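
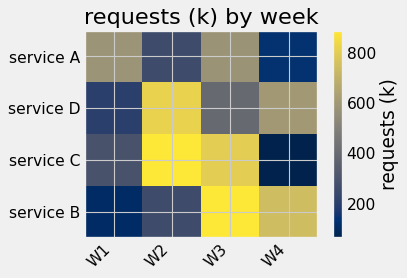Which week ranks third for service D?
Top 4 for service D: W2 ≈ 800, W4 ≈ 600, W3 ≈ 400, W1 ≈ 200.

W3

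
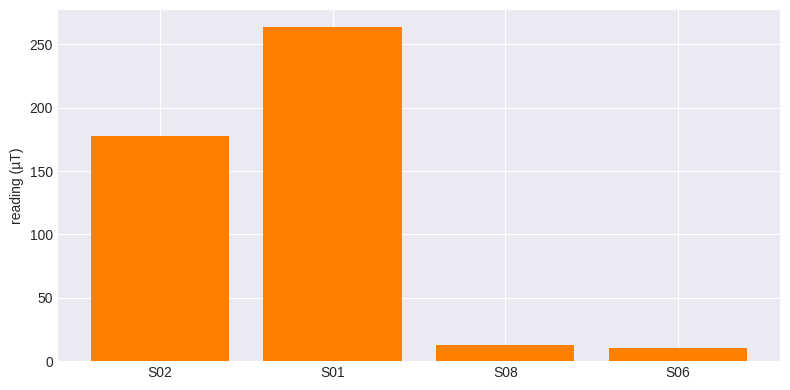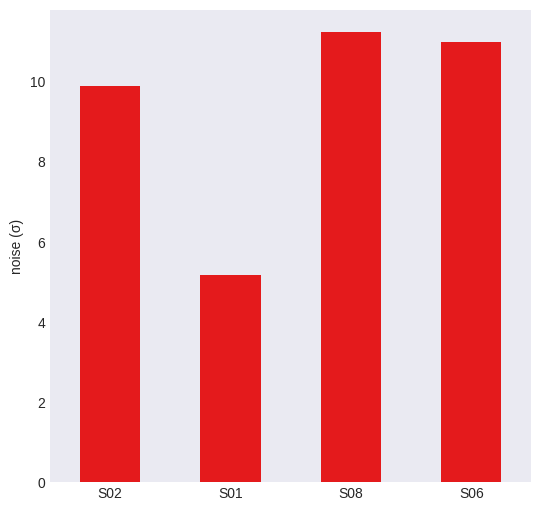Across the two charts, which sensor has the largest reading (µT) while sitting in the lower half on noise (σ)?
Chart 2 median noise (σ) ≈ 10; below-median sensors: S02, S01. Among those, S01 has the highest reading (µT) (≈ 275).

S01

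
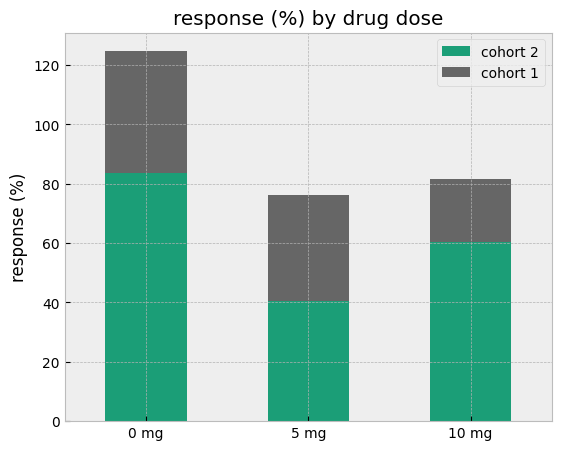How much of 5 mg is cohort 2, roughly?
≈ 40

cohort 2 top ≈ 40, bottom ≈ 0; segment ≈ 40.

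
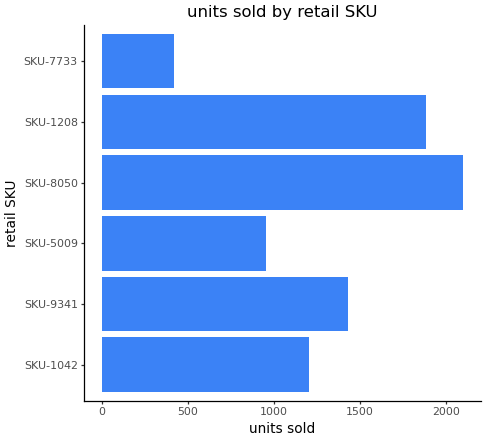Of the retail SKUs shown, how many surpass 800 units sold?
5

Above 800: SKU-1042, SKU-9341, SKU-5009, SKU-8050, SKU-1208.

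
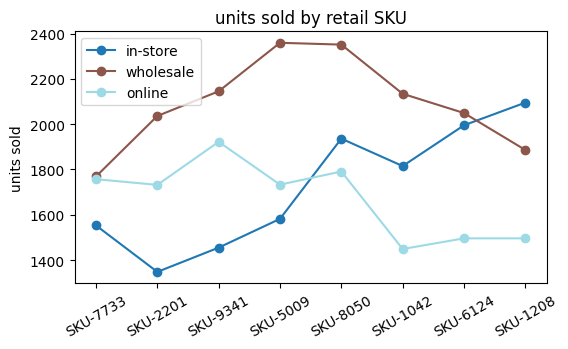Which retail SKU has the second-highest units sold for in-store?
SKU-6124

Top 3 for in-store: SKU-1208 ≈ 2100, SKU-6124 ≈ 2000, SKU-8050 ≈ 1900.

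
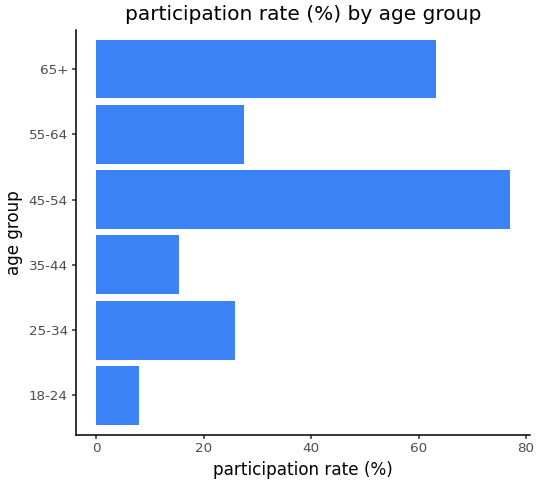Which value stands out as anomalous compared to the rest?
45-54 ≈ 80; the rest sit between ≈ 10 and ≈ 60.

45-54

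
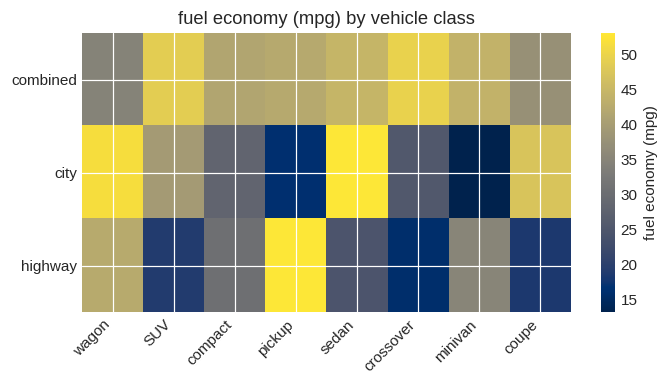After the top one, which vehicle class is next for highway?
wagon

Top 3 for highway: pickup ≈ 55, wagon ≈ 40, minivan ≈ 35.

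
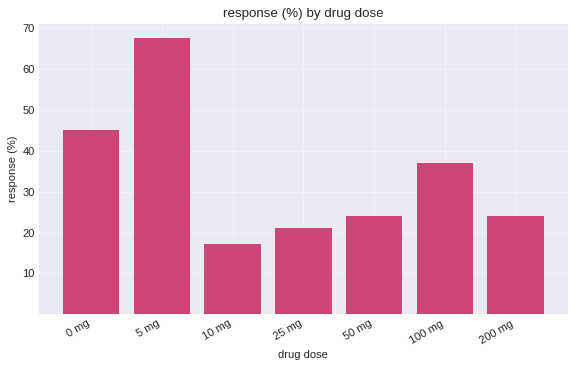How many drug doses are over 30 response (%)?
3

Above 30: 0 mg, 5 mg, 100 mg.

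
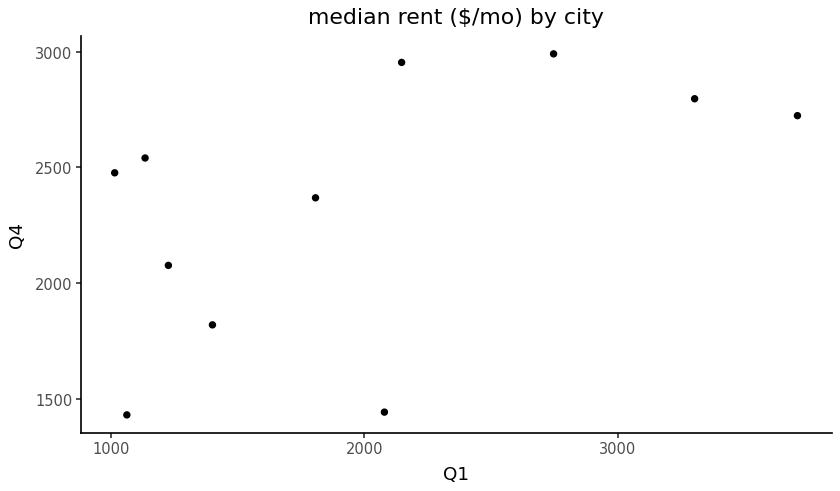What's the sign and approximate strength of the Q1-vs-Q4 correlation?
Points are positively correlated; moderate (|r| ≈ 0.5).

positive, moderate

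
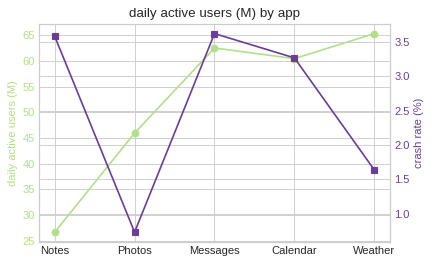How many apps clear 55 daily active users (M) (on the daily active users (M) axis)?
3

Above 55: Messages, Calendar, Weather.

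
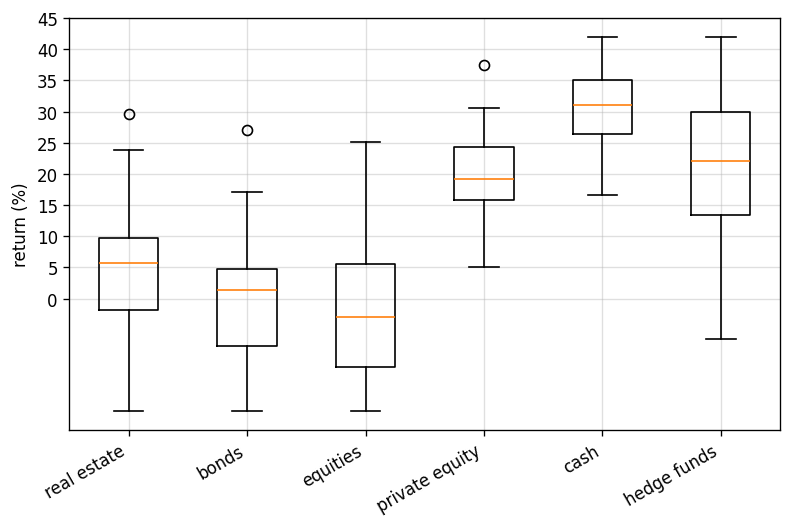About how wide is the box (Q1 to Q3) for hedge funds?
≈ 15

Q3 ≈ 30, Q1 ≈ 15; IQR ≈ 15.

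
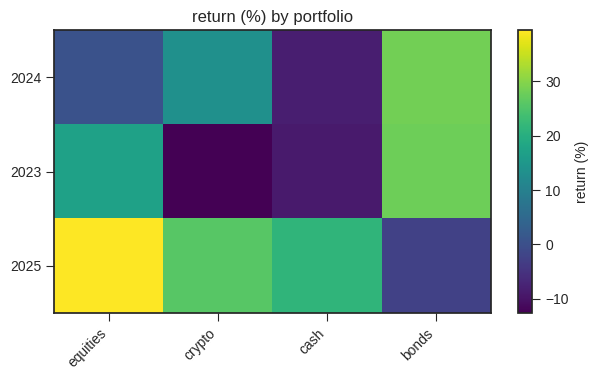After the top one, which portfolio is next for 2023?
Top 3 for 2023: bonds ≈ 30, equities ≈ 15, cash ≈ -10.

equities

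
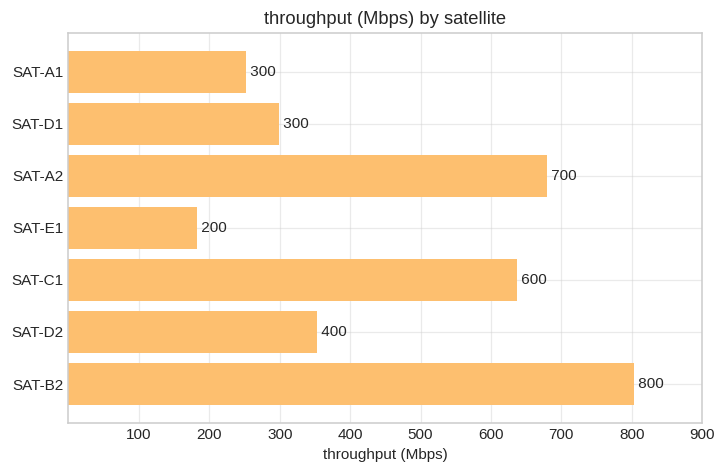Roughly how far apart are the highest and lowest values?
Max SAT-B2 ≈ 800, min SAT-E1 ≈ 200; range ≈ 600.

≈ 600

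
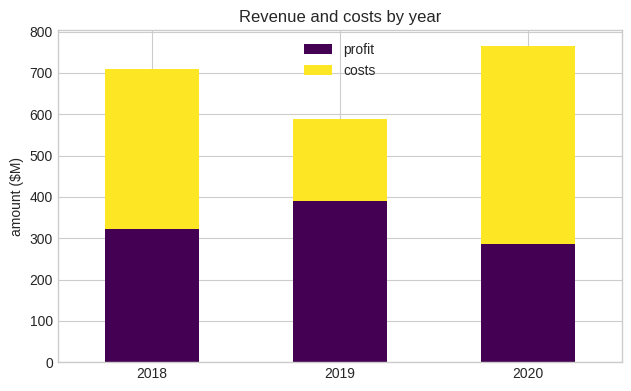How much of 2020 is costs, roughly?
costs top ≈ 800, bottom ≈ 300; segment ≈ 500.

≈ 500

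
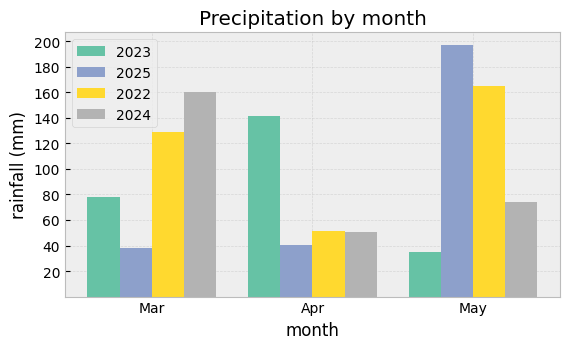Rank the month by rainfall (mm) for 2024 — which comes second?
May

Top 3 for 2024: Mar ≈ 160, May ≈ 80, Apr ≈ 60.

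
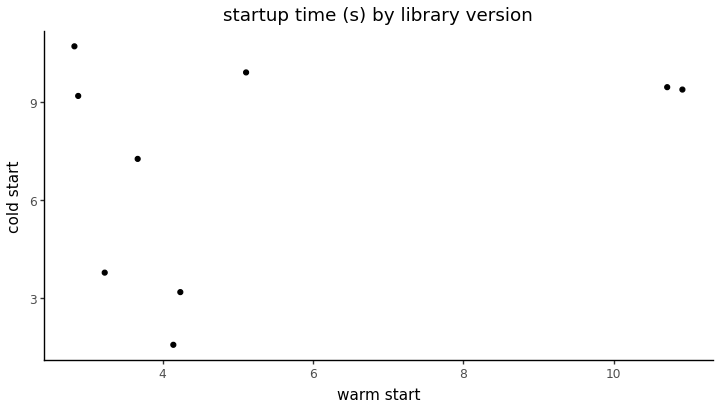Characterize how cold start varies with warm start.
Points are positively correlated; weak (|r| ≈ 0.3).

positive, weak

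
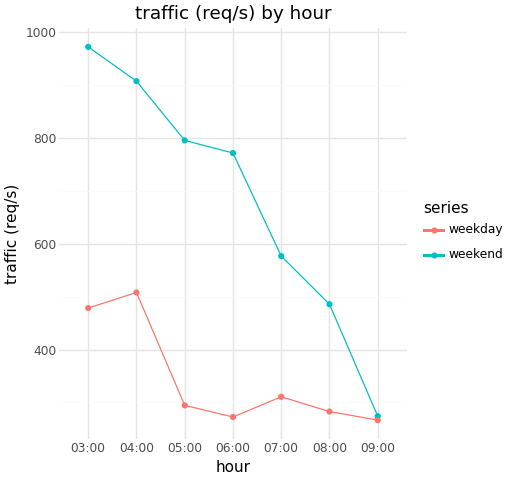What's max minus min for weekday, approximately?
Max 04:00 ≈ 500, min 09:00 ≈ 300; range ≈ 200.

≈ 200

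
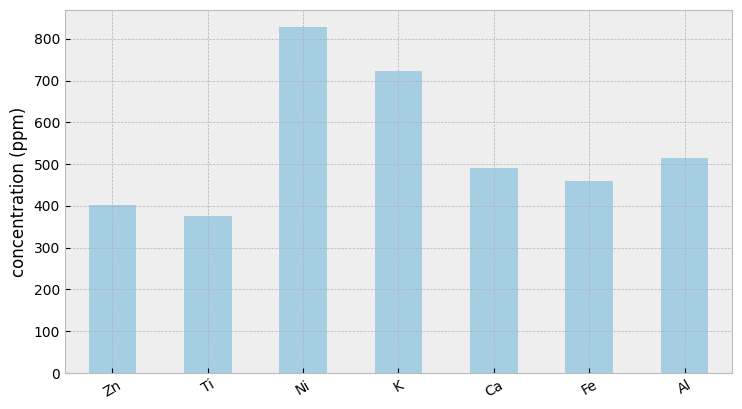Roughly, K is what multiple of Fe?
K ≈ 700, Fe ≈ 500; 700/500 ≈ 1.4.

≈ 1.4×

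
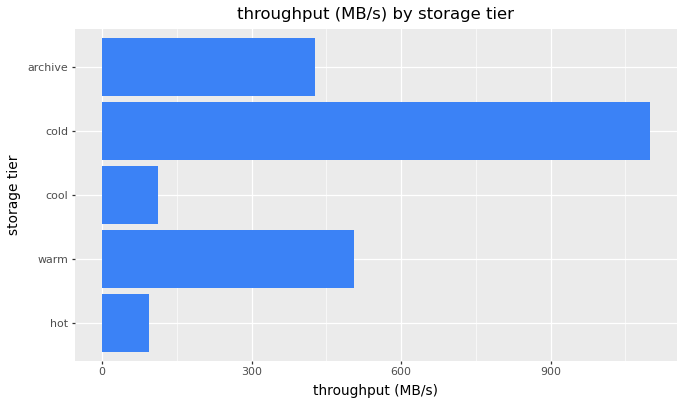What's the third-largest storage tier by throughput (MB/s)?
archive

Top 4: cold ≈ 1100, warm ≈ 500, archive ≈ 400, cool ≈ 100.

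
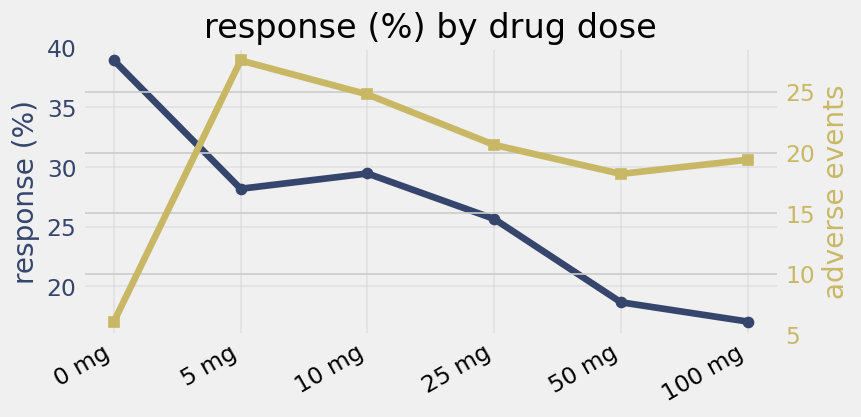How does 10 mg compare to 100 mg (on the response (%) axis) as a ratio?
≈ 1.67×

10 mg ≈ 30, 100 mg ≈ 18; 30/18 ≈ 1.67.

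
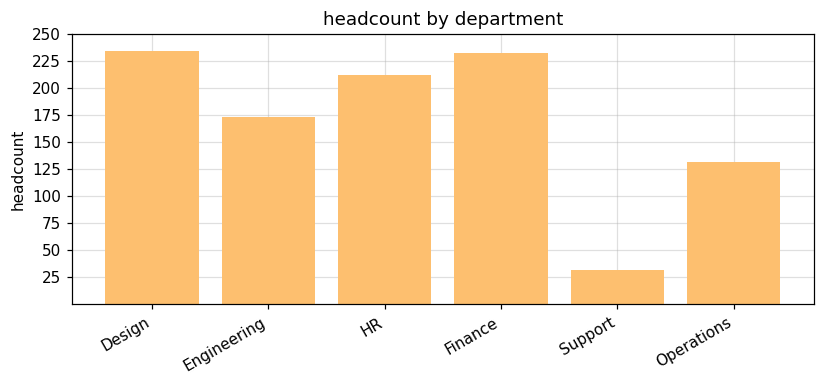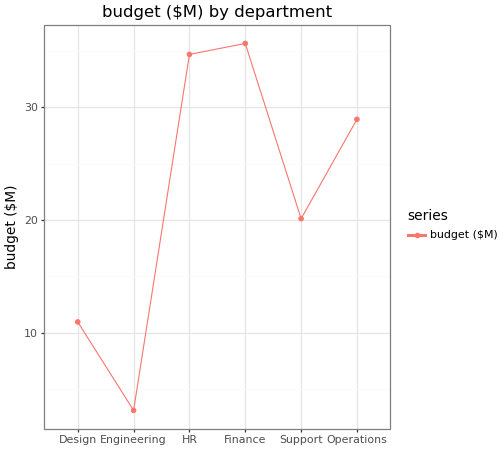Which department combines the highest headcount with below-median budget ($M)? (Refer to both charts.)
Chart 2 median budget ($M) ≈ 25; below-median departments: Design, Engineering, Support. Among those, Design has the highest headcount (≈ 225).

Design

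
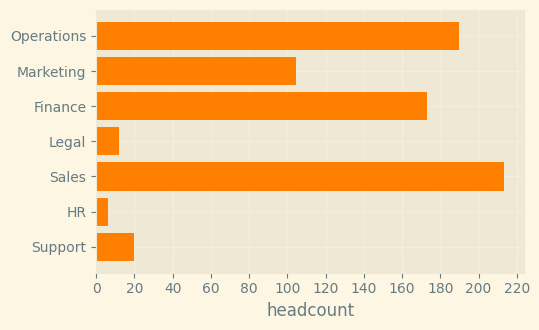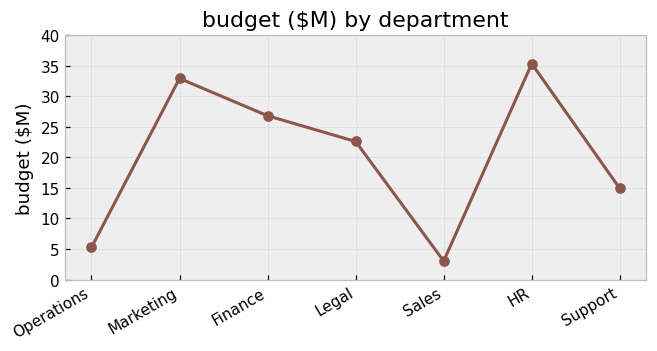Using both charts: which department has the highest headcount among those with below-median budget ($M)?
Sales

Chart 2 median budget ($M) ≈ 25; below-median departments: Operations, Sales, Support. Among those, Sales has the highest headcount (≈ 220).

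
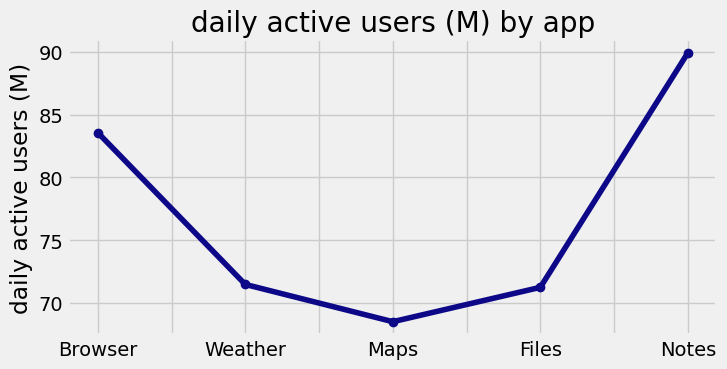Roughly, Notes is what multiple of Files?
≈ 1.25×

Notes ≈ 90, Files ≈ 72; 90/72 ≈ 1.25.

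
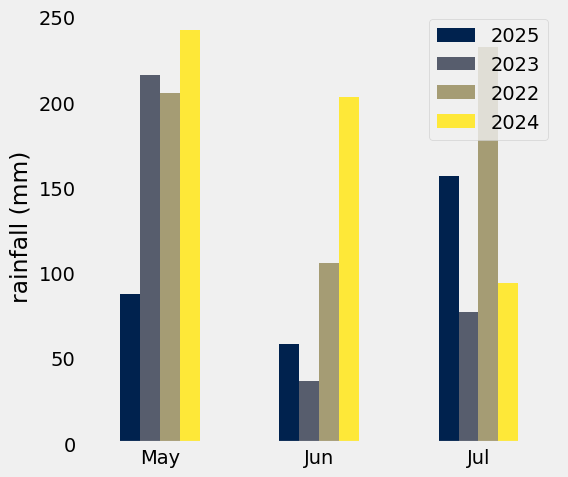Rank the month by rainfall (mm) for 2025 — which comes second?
May

Top 3 for 2025: Jul ≈ 150, May ≈ 100, Jun ≈ 50.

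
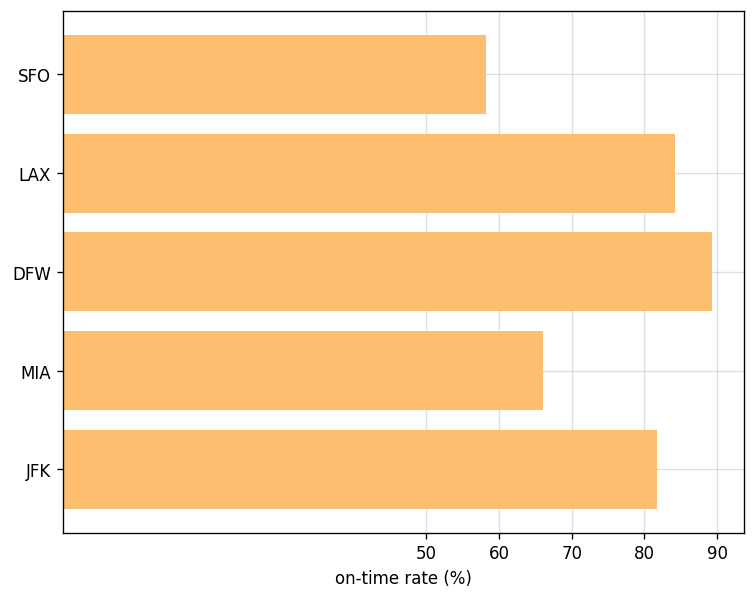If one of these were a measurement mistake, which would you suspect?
SFO ≈ 60; the rest sit between ≈ 70 and ≈ 90.

SFO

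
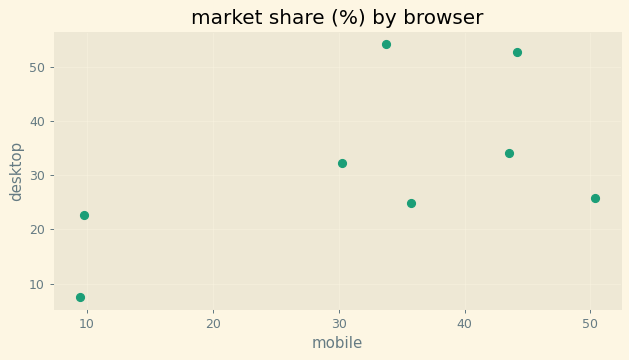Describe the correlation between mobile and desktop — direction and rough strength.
positive, moderate

Points are positively correlated; moderate (|r| ≈ 0.6).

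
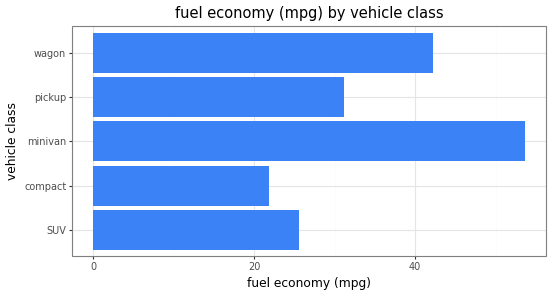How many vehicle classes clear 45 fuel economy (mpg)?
Above 45: minivan.

1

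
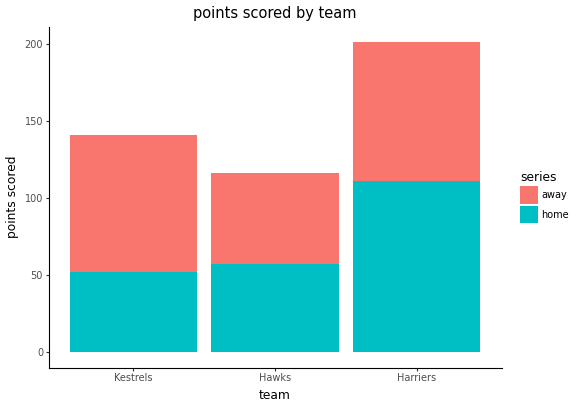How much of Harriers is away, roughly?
≈ 80

away top ≈ 200, bottom ≈ 120; segment ≈ 80.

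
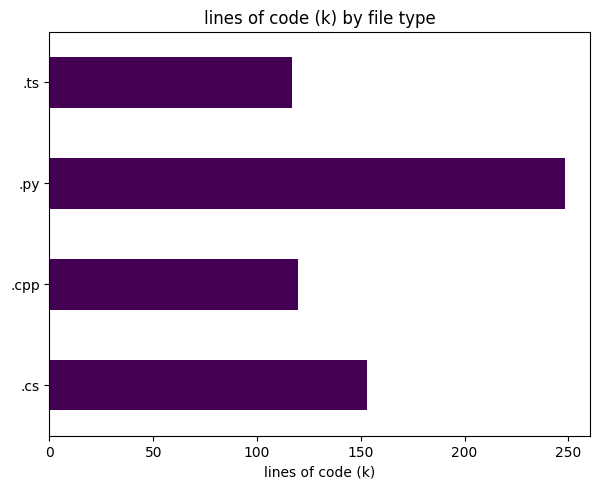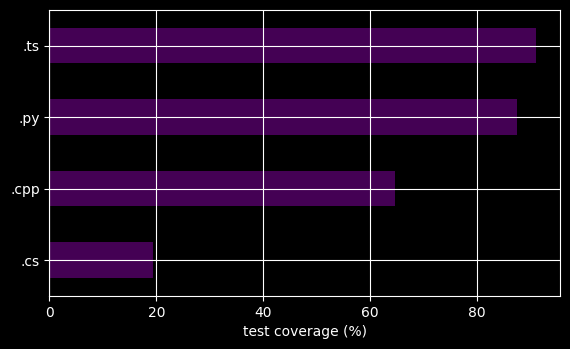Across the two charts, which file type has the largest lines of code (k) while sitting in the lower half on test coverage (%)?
.cs

Chart 2 median test coverage (%) ≈ 80; below-median file types: .cs, .cpp. Among those, .cs has the highest lines of code (k) (≈ 150).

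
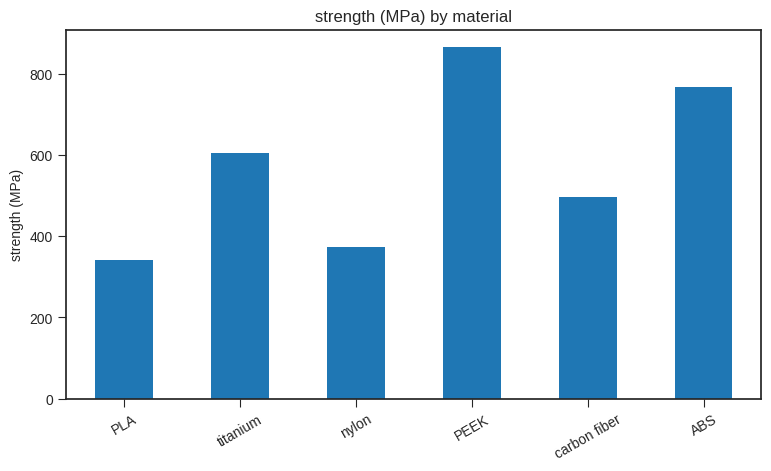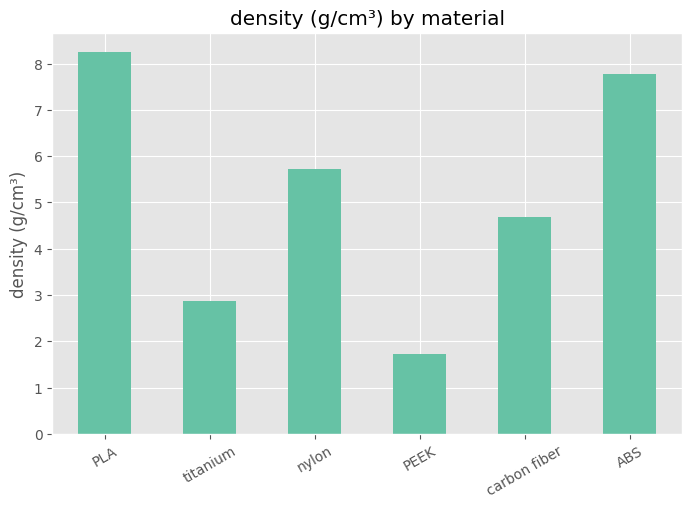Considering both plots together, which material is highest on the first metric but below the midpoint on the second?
PEEK

Chart 2 median density (g/cm³) ≈ 5; below-median materials: titanium, PEEK, carbon fiber. Among those, PEEK has the highest strength (MPa) (≈ 900).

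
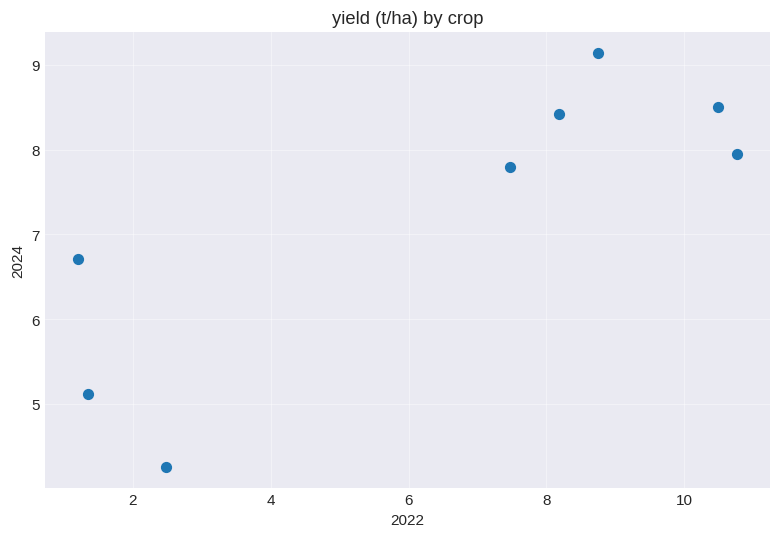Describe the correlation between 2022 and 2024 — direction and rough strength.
positive, strong

Points are positively correlated; strong (|r| ≈ 0.8).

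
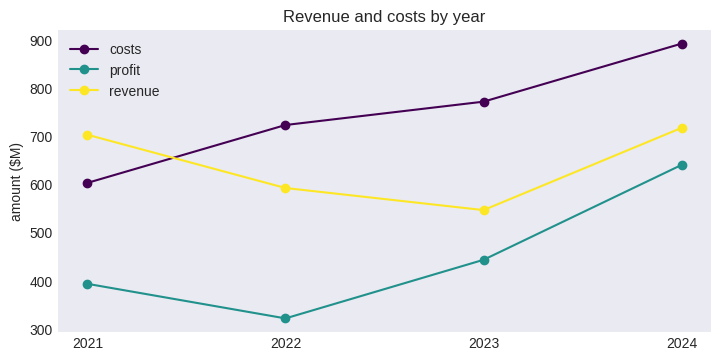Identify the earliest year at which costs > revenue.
2021: costs ≈ 600 vs revenue ≈ 700 (not yet); 2022: costs ≈ 700 vs revenue ≈ 600 (first crossover).

2022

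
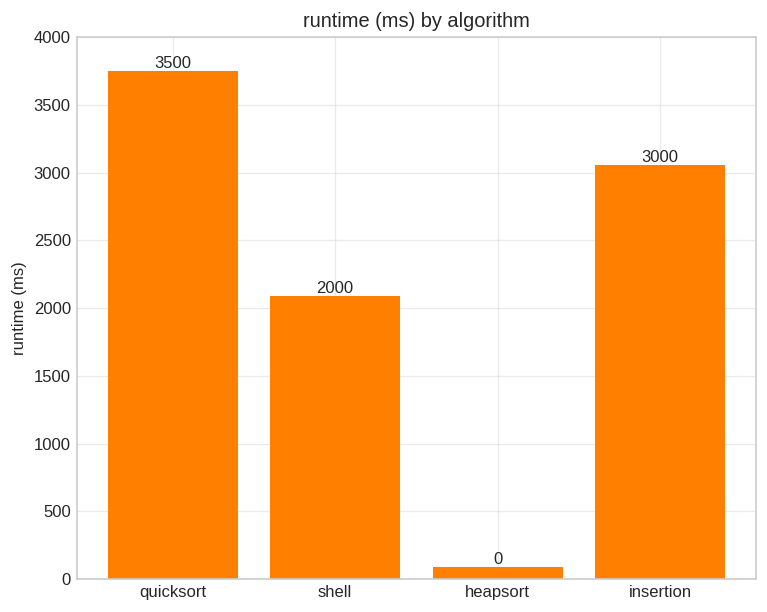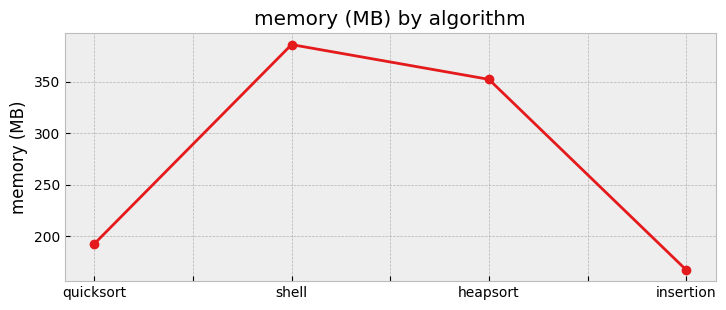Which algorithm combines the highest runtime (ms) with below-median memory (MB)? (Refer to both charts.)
Chart 2 median memory (MB) ≈ 250; below-median algorithms: quicksort, insertion. Among those, quicksort has the highest runtime (ms) (≈ 3500).

quicksort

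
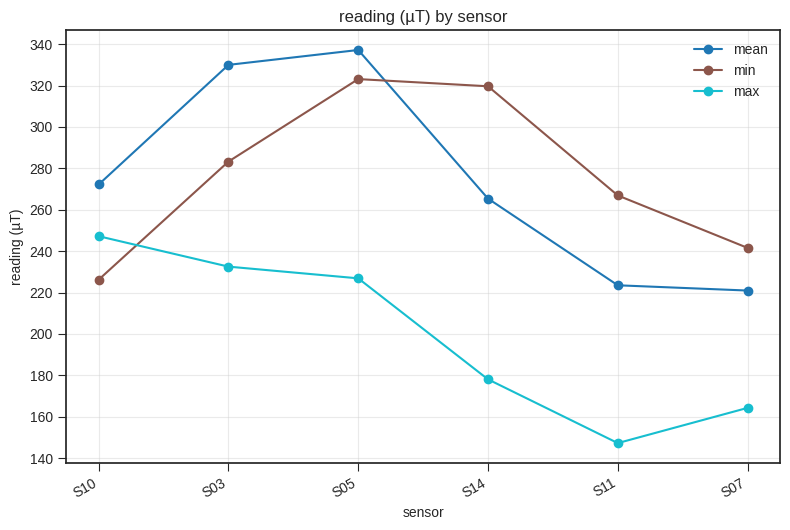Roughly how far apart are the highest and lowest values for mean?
≈ 120

Max S05 ≈ 340, min S07 ≈ 220; range ≈ 120.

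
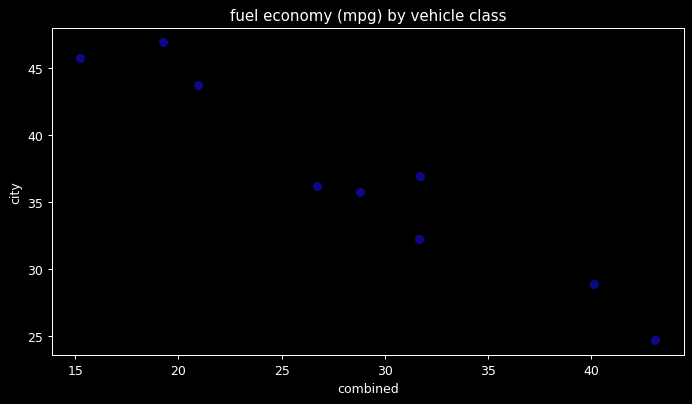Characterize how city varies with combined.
Points are negatively correlated; strong (|r| ≈ 1.0).

negative, strong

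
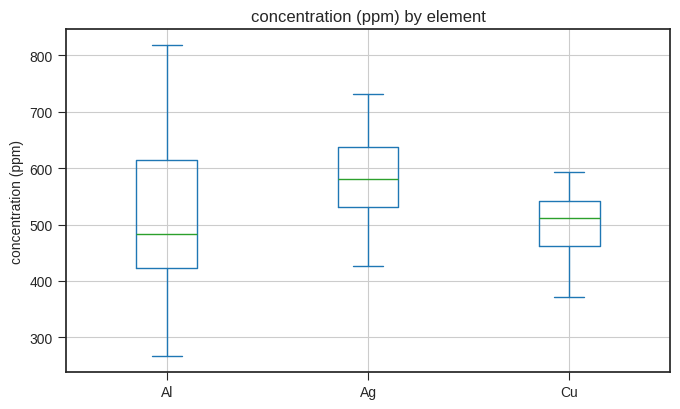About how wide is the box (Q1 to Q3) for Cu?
≈ 80

Q3 ≈ 540, Q1 ≈ 460; IQR ≈ 80.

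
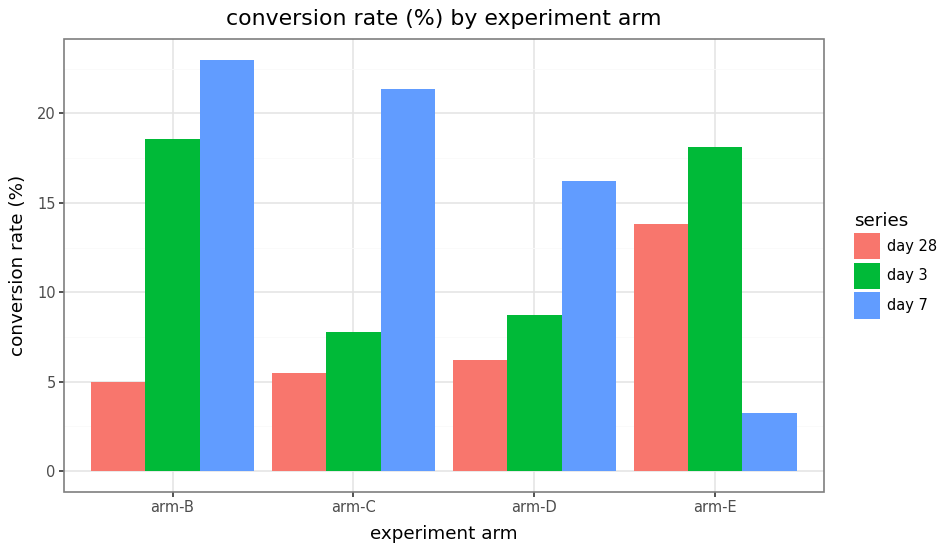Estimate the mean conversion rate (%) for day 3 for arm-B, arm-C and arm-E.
≈ 15

(18 + 8 + 18) / 3 ≈ 15.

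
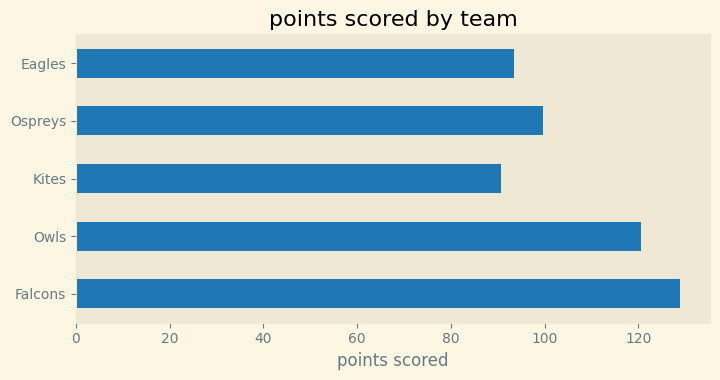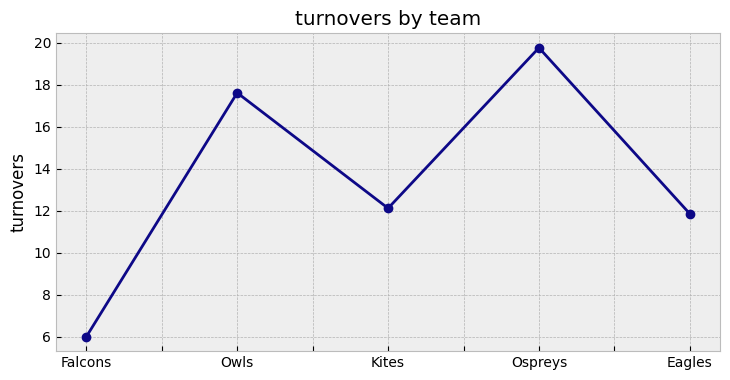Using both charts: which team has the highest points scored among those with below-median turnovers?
Chart 2 median turnovers ≈ 12; below-median teams: Falcons, Eagles. Among those, Falcons has the highest points scored (≈ 120).

Falcons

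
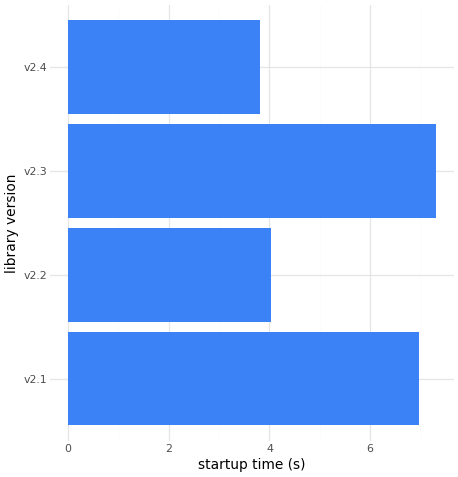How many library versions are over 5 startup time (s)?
Above 5: v2.1, v2.3.

2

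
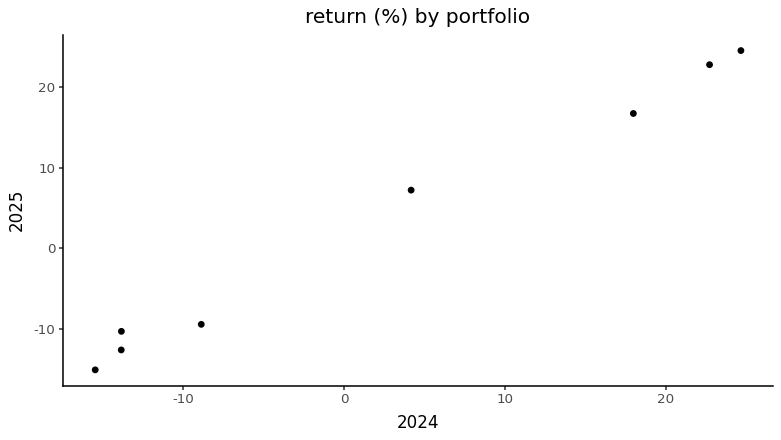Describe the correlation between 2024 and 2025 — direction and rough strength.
positive, strong

Points are positively correlated; strong (|r| ≈ 1.0).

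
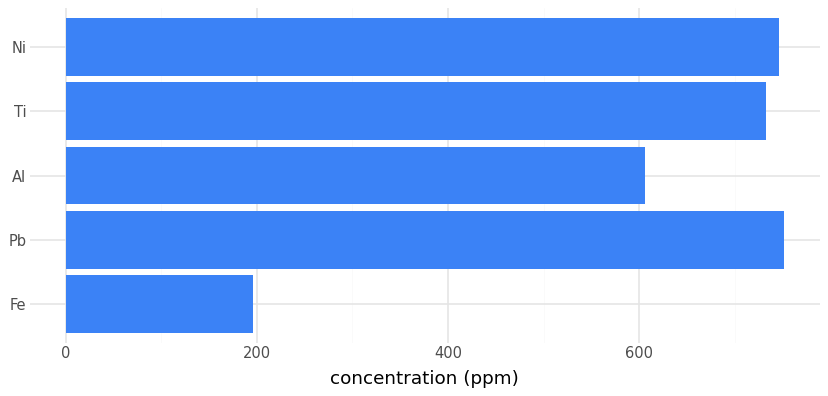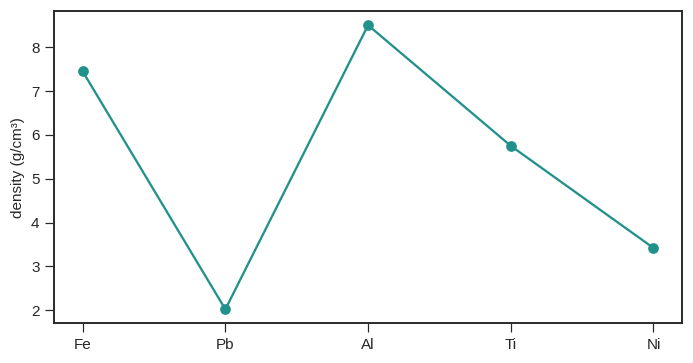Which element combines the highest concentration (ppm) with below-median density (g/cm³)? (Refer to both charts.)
Pb

Chart 2 median density (g/cm³) ≈ 6; below-median elements: Pb, Ni. Among those, Pb has the highest concentration (ppm) (≈ 800).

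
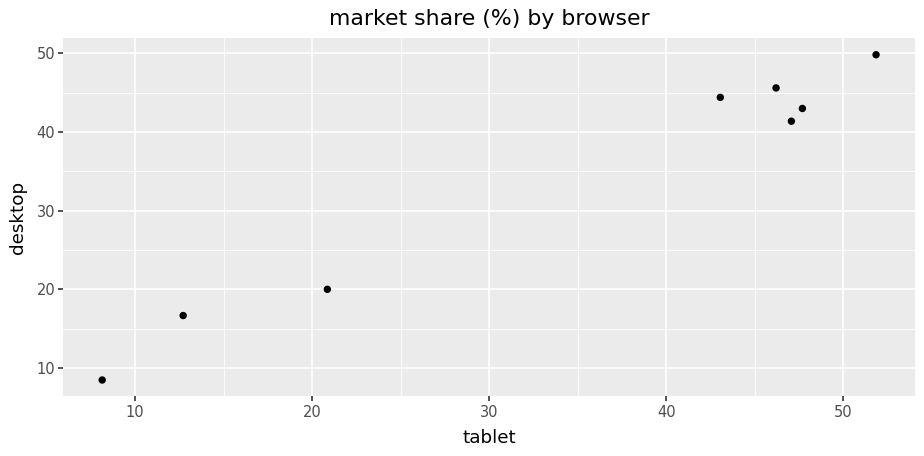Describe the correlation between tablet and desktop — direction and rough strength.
positive, strong

Points are positively correlated; strong (|r| ≈ 1.0).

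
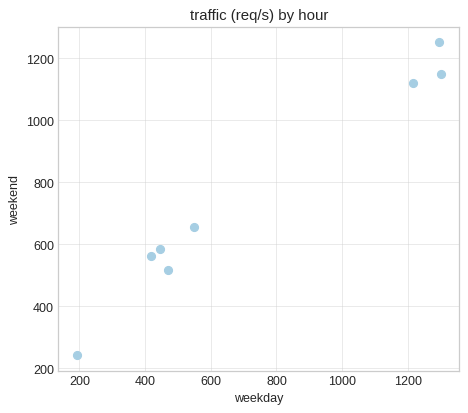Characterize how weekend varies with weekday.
Points are positively correlated; strong (|r| ≈ 1.0).

positive, strong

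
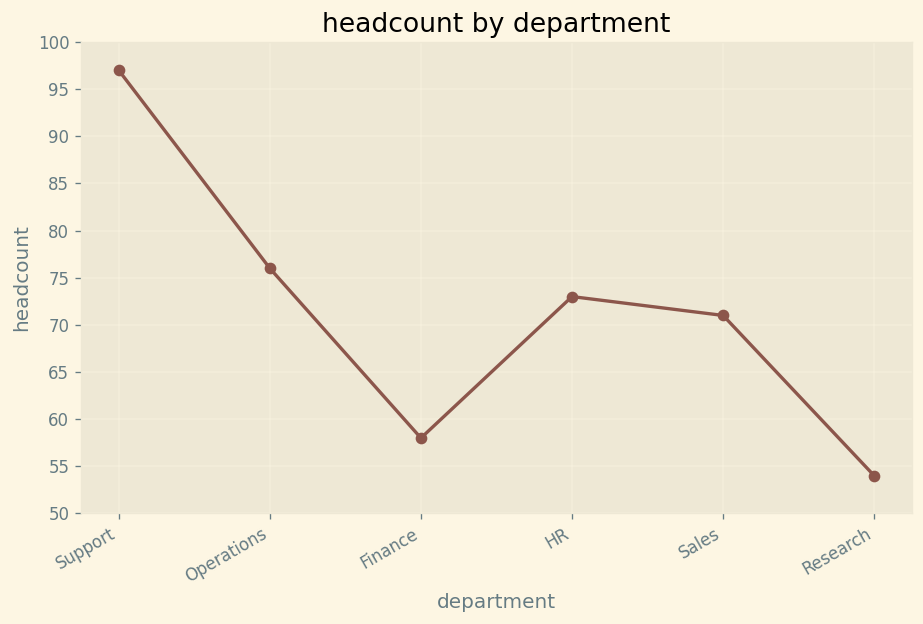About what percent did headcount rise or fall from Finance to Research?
≈ -8.3%

Finance ≈ 60, Research ≈ 55; (55 − 60) / 60 ≈ -8.3%.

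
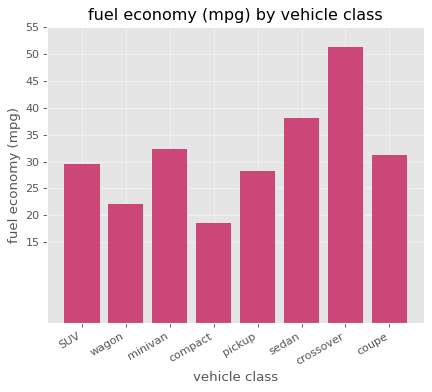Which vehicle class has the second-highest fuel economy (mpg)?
sedan

Top 3: crossover ≈ 50, sedan ≈ 40, minivan ≈ 30.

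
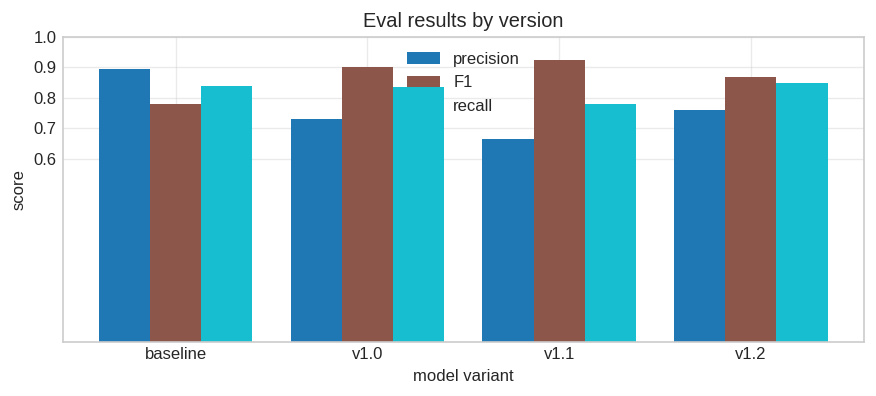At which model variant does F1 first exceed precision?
v1.0

baseline: F1 ≈ 0.8 vs precision ≈ 0.9 (not yet); v1.0: F1 ≈ 0.9 vs precision ≈ 0.7 (first crossover).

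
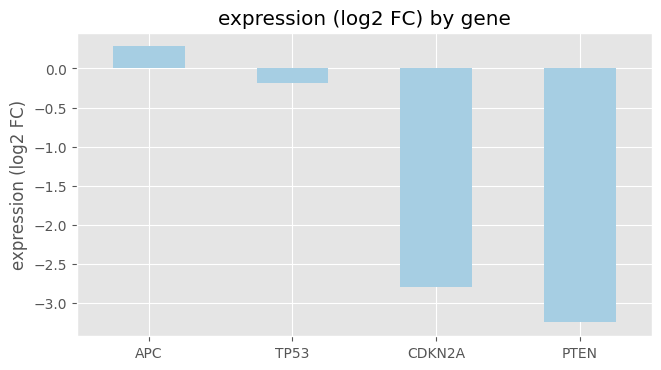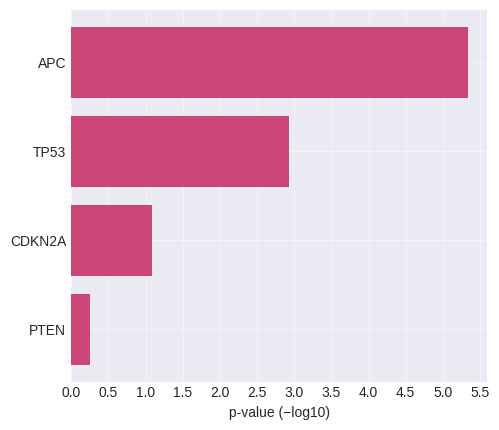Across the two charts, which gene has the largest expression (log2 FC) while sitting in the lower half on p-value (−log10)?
CDKN2A

Chart 2 median p-value (−log10) ≈ 2; below-median genes: CDKN2A, PTEN. Among those, CDKN2A has the highest expression (log2 FC) (≈ -2.8).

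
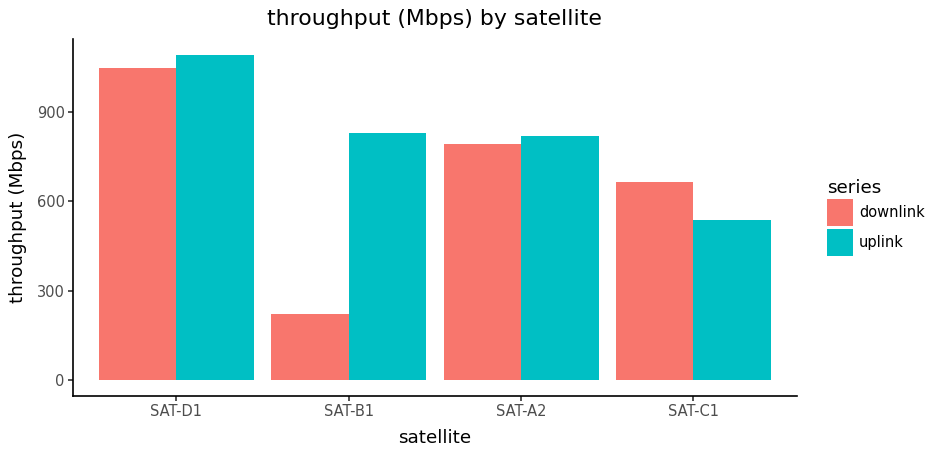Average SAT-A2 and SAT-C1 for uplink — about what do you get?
≈ 650

(800 + 500) / 2 ≈ 650.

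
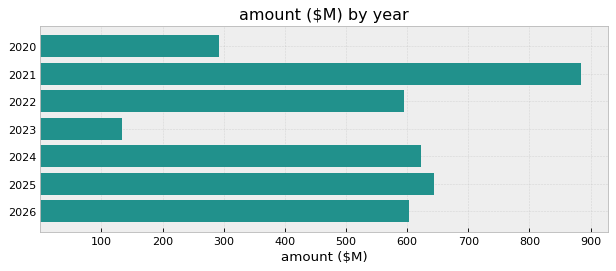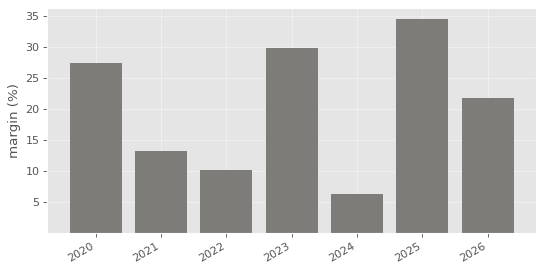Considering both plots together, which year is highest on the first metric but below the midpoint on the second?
Chart 2 median margin (%) ≈ 20; below-median years: 2021, 2022, 2024. Among those, 2021 has the highest amount ($M) (≈ 900).

2021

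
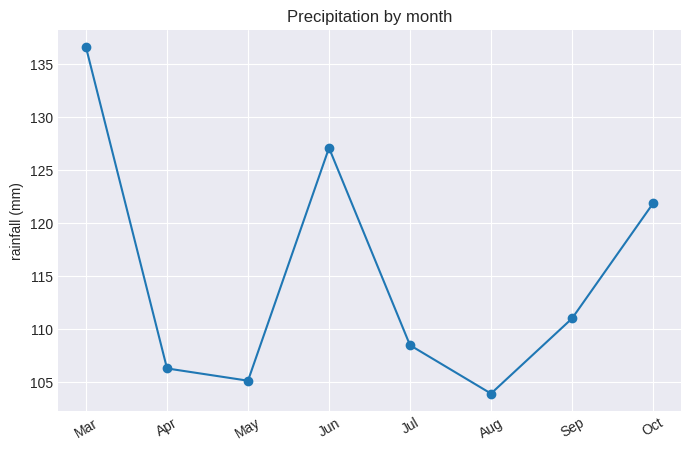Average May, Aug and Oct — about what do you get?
≈ 110

(105 + 105 + 120) / 3 ≈ 110.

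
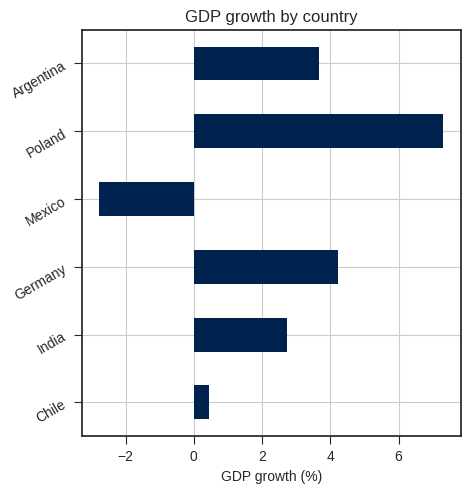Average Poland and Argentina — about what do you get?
(7 + 4) / 2 ≈ 6.

≈ 6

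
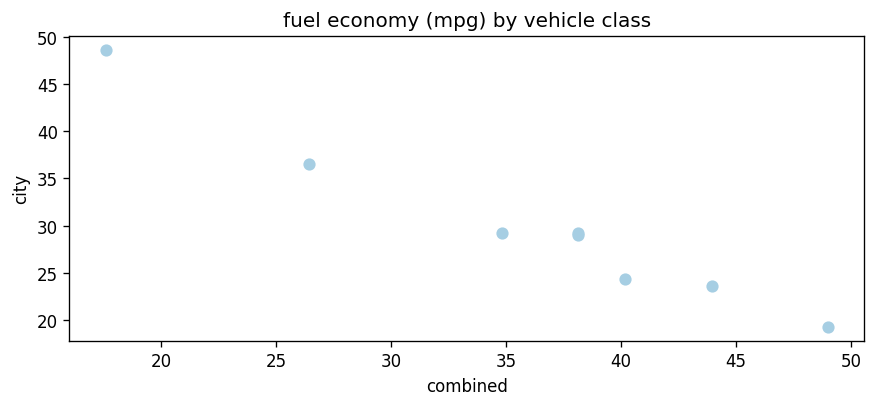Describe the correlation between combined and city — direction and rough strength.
negative, strong

Points are negatively correlated; strong (|r| ≈ 1.0).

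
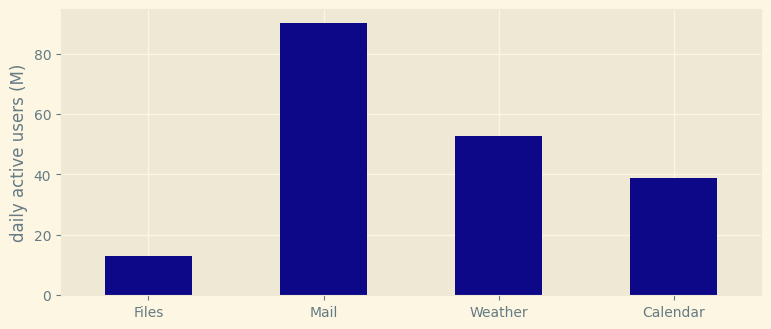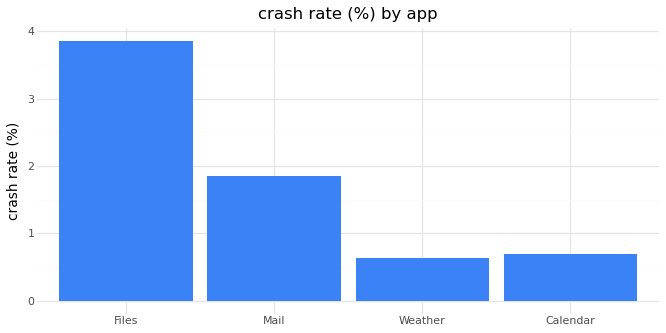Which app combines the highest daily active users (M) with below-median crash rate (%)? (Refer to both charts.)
Chart 2 median crash rate (%) ≈ 1.5; below-median apps: Weather, Calendar. Among those, Weather has the highest daily active users (M) (≈ 50).

Weather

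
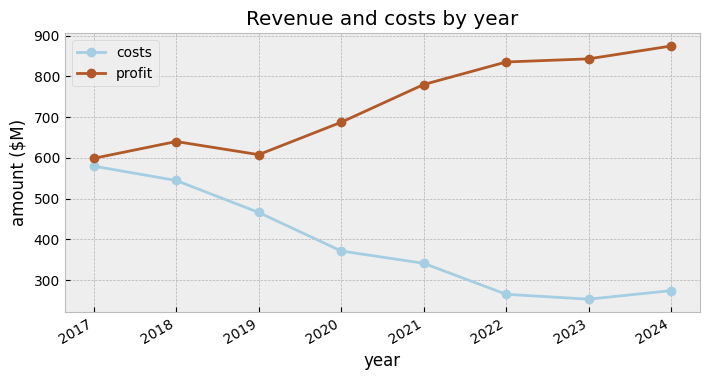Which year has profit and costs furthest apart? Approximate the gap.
2024, ≈ 600 $M

2024: profit ≈ 900, costs ≈ 300 → gap ≈ 600. Next-largest (2023) is only ≈ 500.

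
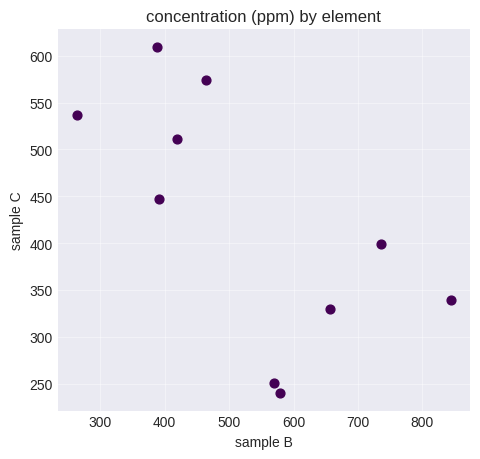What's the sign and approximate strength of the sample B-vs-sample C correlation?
Points are negatively correlated; moderate (|r| ≈ 0.6).

negative, moderate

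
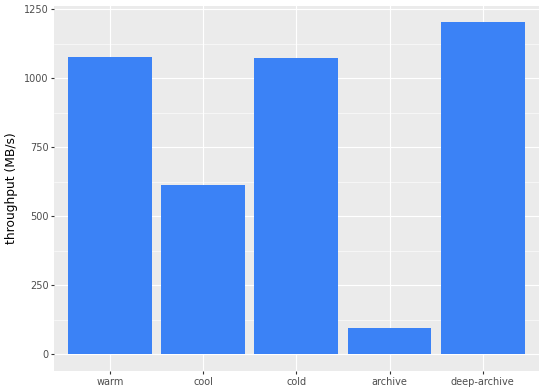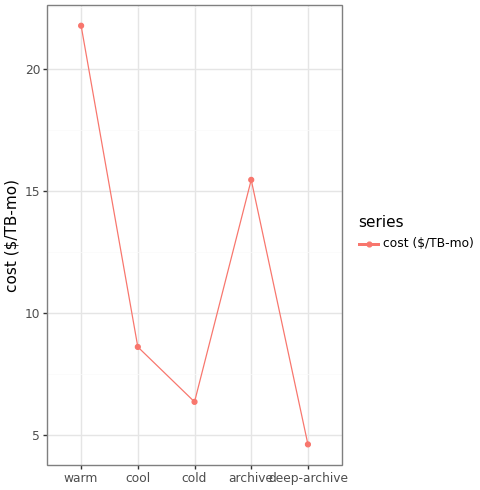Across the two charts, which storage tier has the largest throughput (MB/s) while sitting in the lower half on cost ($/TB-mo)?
deep-archive

Chart 2 median cost ($/TB-mo) ≈ 8; below-median storage tiers: cold, deep-archive. Among those, deep-archive has the highest throughput (MB/s) (≈ 1200).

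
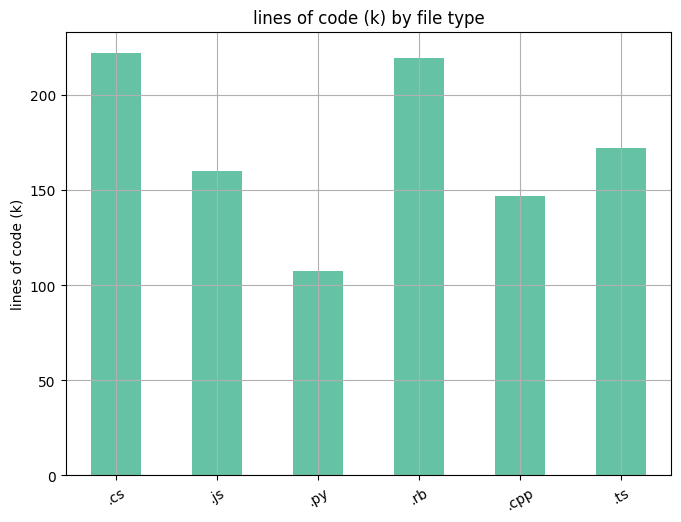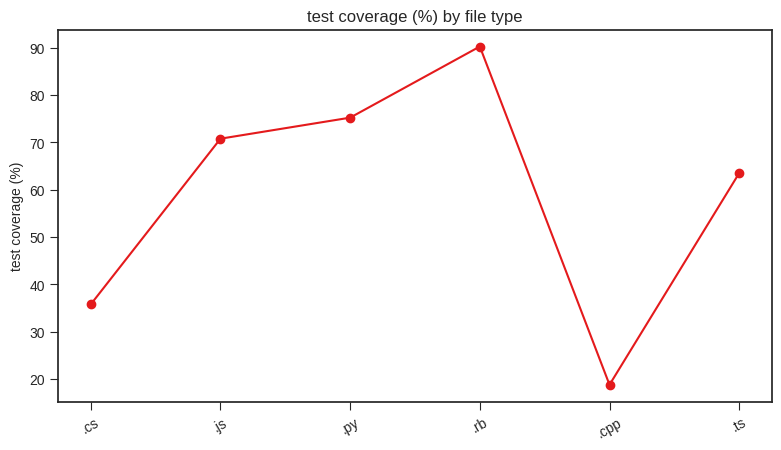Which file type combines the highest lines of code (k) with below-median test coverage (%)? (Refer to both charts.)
.cs

Chart 2 median test coverage (%) ≈ 70; below-median file types: .cs, .cpp, .ts. Among those, .cs has the highest lines of code (k) (≈ 225).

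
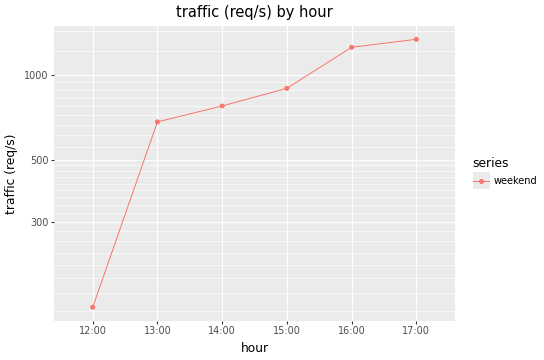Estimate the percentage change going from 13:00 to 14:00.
≈ +14.3%

13:00 ≈ 700, 14:00 ≈ 800; (800 − 700) / 700 ≈ +14.3%.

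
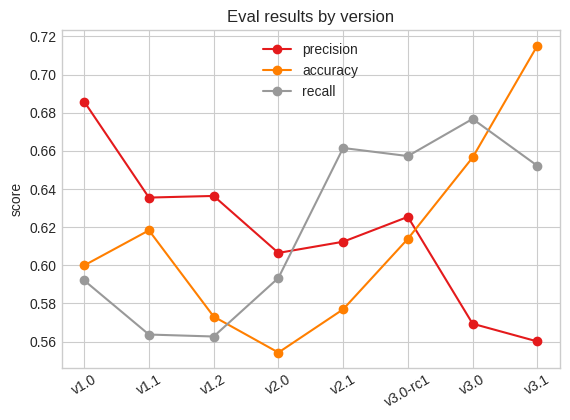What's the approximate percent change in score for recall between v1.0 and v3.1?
v1.0 ≈ 0.60, v3.1 ≈ 0.66; (0.66 − 0.60) / 0.60 ≈ +10%.

≈ +10%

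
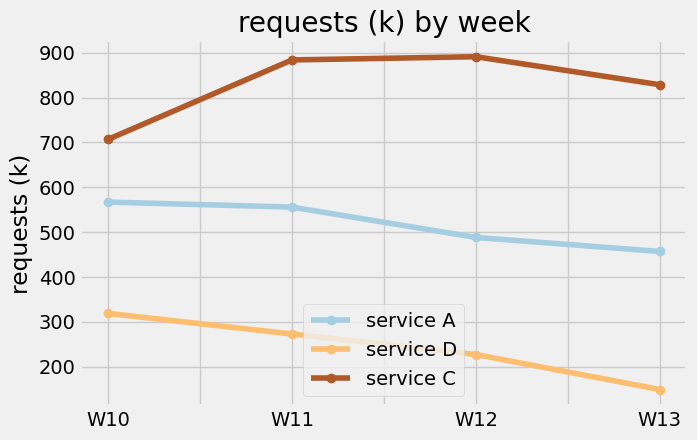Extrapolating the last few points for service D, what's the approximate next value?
Last three: 300, 200, 100 → slope ≈ -100/step → next ≈ 0.

≈ 0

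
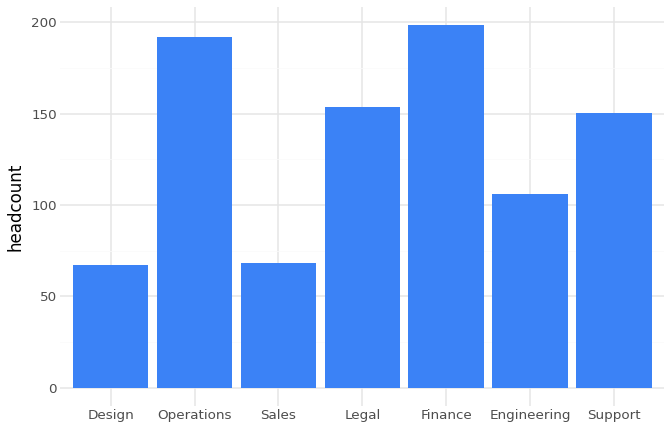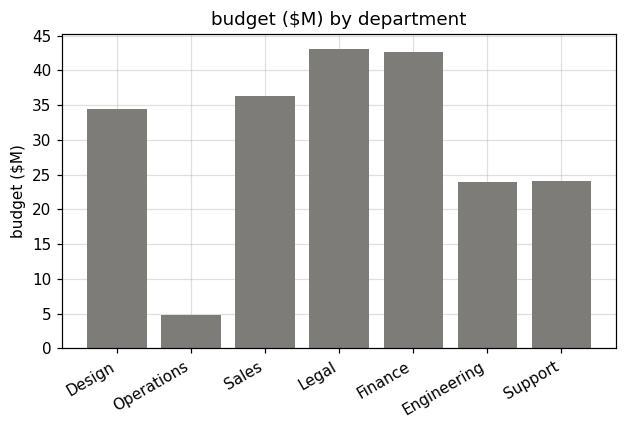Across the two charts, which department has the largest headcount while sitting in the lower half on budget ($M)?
Operations

Chart 2 median budget ($M) ≈ 35; below-median departments: Operations, Engineering, Support. Among those, Operations has the highest headcount (≈ 200).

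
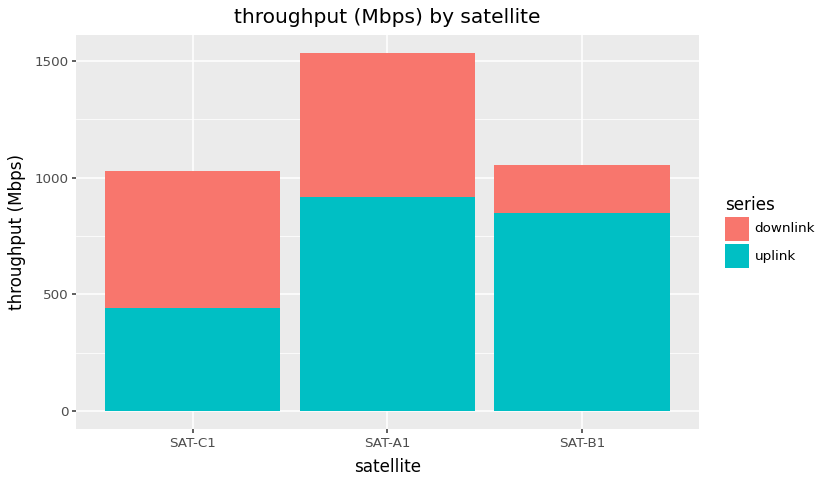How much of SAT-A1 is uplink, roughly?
uplink top ≈ 1000, bottom ≈ 0; segment ≈ 1000.

≈ 1000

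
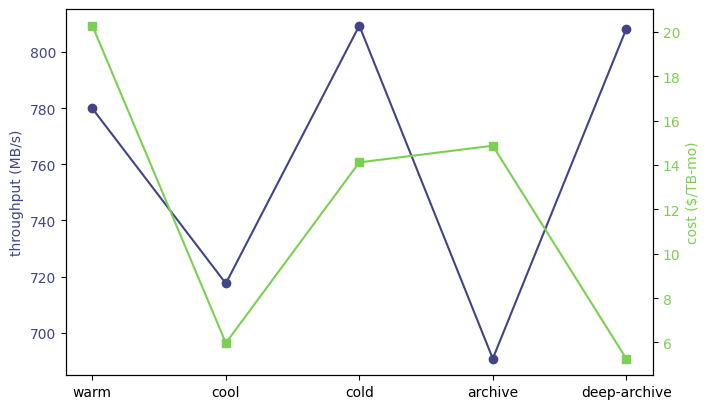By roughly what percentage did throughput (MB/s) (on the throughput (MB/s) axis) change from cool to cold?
cool ≈ 720, cold ≈ 810; (810 − 720) / 720 ≈ +12.5%.

≈ +12.5%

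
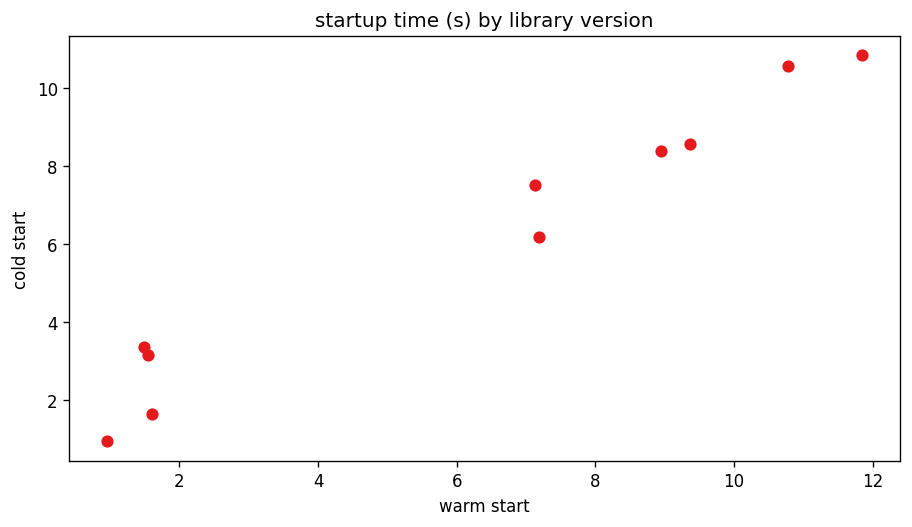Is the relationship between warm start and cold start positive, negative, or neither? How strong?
positive, strong

Points are positively correlated; strong (|r| ≈ 1.0).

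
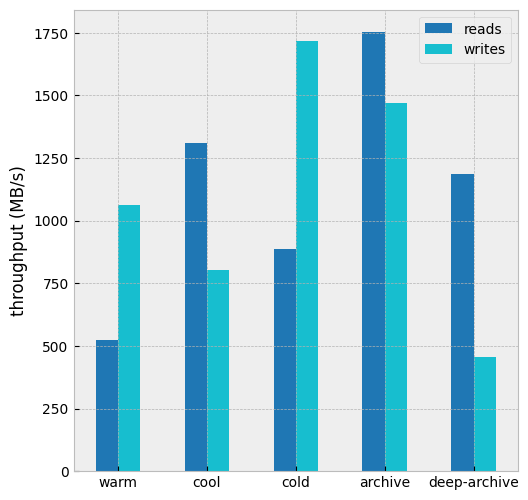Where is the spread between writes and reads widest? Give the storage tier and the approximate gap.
cold, ≈ 1000 MB/s

cold: writes ≈ 1800, reads ≈ 800 → gap ≈ 1000. Next-largest (deep-archive) is only ≈ 800.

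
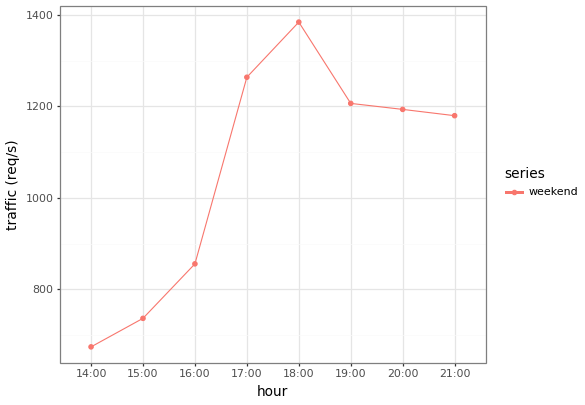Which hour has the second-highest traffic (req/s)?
17:00

Top 3: 18:00 ≈ 1400, 17:00 ≈ 1300, 19:00 ≈ 1200.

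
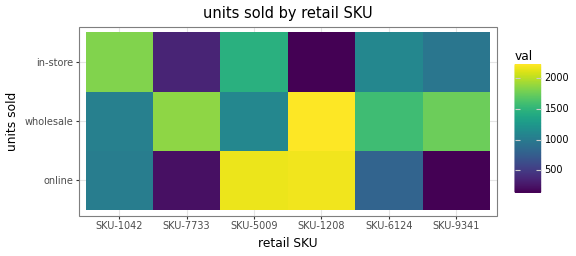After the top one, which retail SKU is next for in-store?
SKU-5009

Top 3 for in-store: SKU-1042 ≈ 1800, SKU-5009 ≈ 1400, SKU-6124 ≈ 1200.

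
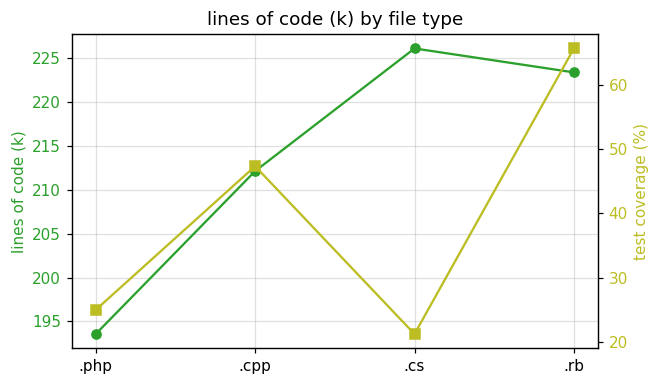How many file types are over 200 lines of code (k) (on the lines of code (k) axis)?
3

Above 200: .cpp, .cs, .rb.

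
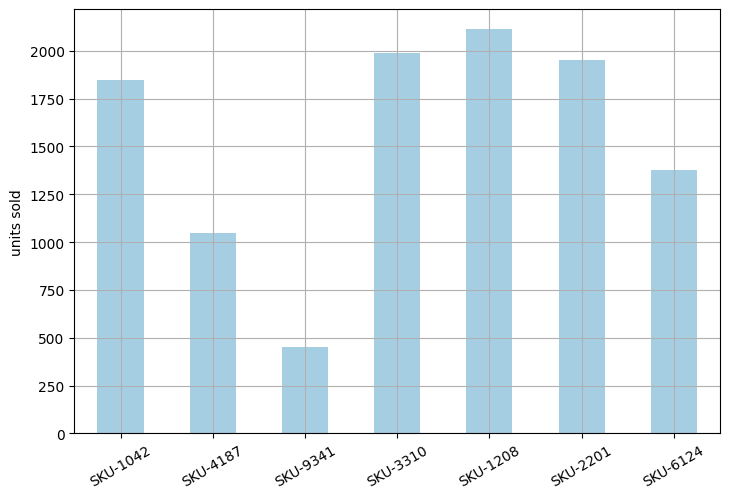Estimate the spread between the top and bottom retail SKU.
Max SKU-1208 ≈ 2200, min SKU-9341 ≈ 400; range ≈ 1800.

≈ 1800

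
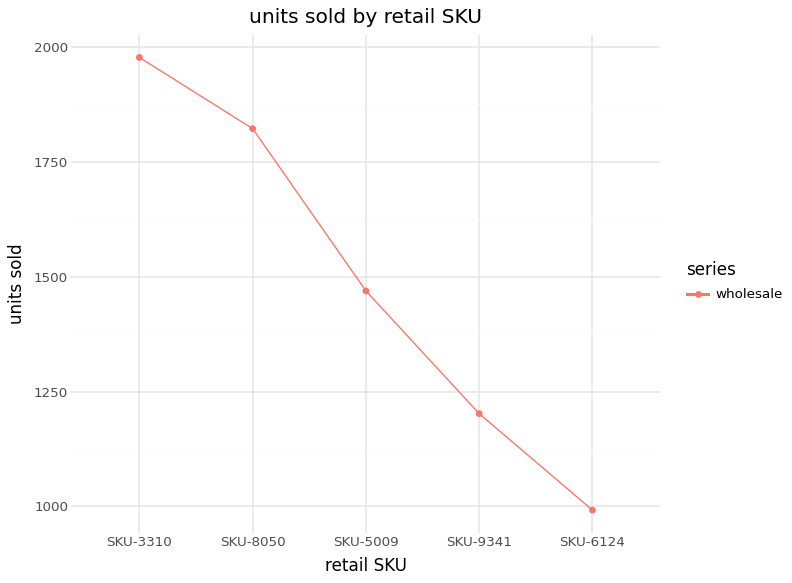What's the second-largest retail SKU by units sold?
SKU-8050

Top 3: SKU-3310 ≈ 2000, SKU-8050 ≈ 1800, SKU-5009 ≈ 1500.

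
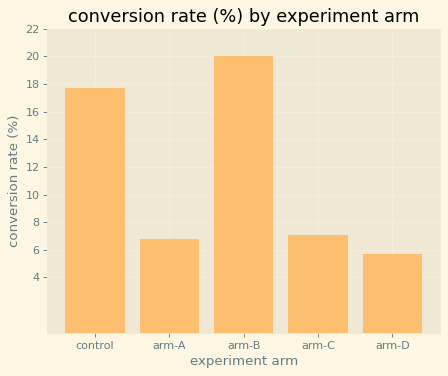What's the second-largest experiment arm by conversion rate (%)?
Top 3: arm-B ≈ 20, control ≈ 18, arm-C ≈ 8.

control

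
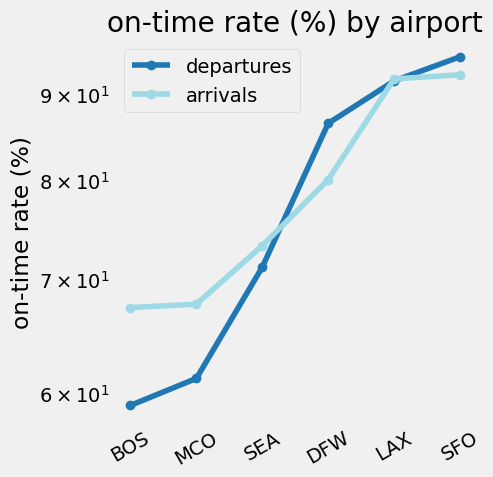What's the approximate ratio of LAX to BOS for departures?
LAX ≈ 90, BOS ≈ 60; 90/60 ≈ 1.5.

≈ 1.5×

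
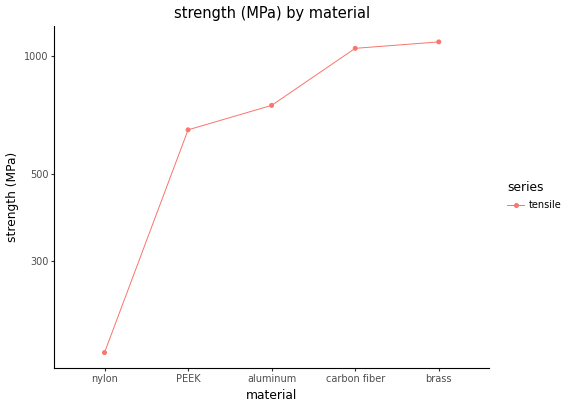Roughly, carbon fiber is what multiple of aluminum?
carbon fiber ≈ 1000, aluminum ≈ 700; 1000/700 ≈ 1.43.

≈ 1.43×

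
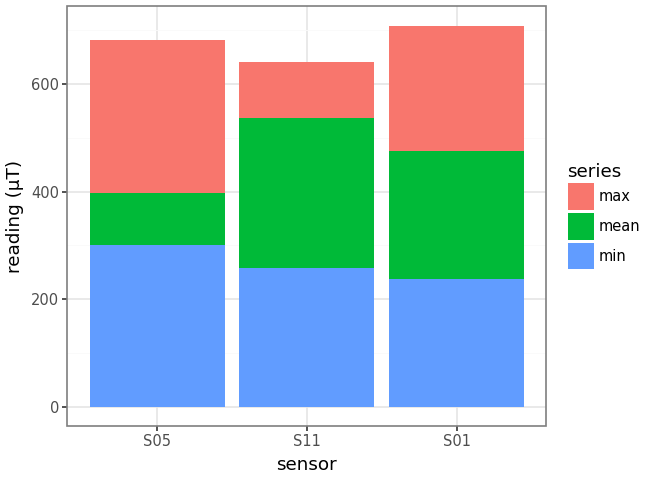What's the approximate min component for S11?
min top ≈ 300, bottom ≈ 0; segment ≈ 300.

≈ 300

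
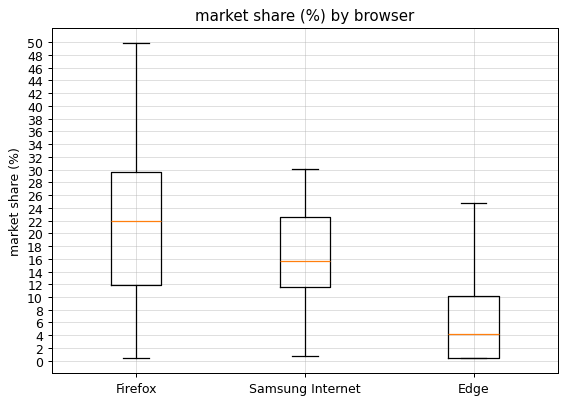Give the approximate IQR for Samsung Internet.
Q3 ≈ 22, Q1 ≈ 12; IQR ≈ 10.

≈ 10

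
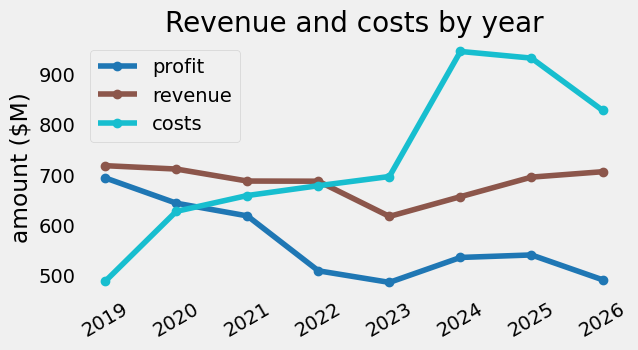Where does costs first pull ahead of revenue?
2022: costs ≈ 700 vs revenue ≈ 700 (not yet); 2023: costs ≈ 700 vs revenue ≈ 600 (first crossover).

2023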